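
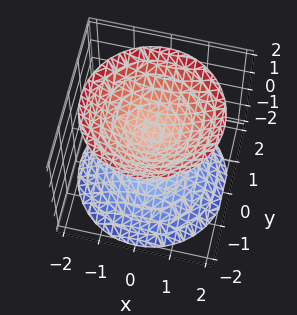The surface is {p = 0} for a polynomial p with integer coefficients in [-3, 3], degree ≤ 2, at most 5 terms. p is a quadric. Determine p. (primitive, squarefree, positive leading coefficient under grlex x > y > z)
2*x^2 + 2*y^2 - 2*z^2 + 1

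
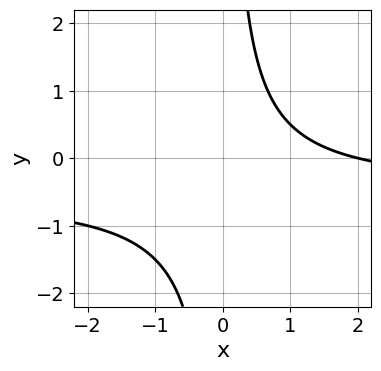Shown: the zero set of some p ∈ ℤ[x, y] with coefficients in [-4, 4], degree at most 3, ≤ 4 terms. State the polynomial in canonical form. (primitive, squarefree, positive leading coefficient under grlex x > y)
2*x*y + x - 2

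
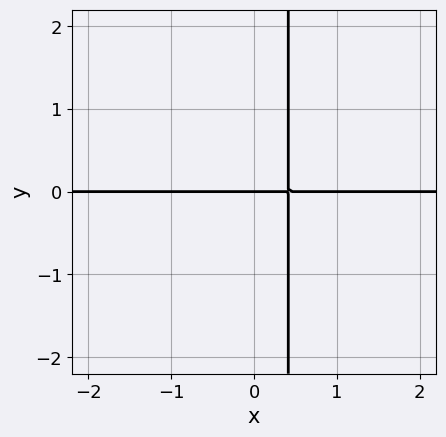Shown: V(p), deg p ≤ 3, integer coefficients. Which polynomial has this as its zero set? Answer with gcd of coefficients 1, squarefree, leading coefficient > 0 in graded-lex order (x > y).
1. deg p = 3. No degree-2 curve has this shape.
2. Observable constraints: every point of the x-axis in the box is on the curve; one y-axis crossing is at y = 0.
3. The integer polynomial consistent with all of this is the stated p.

x^2*y + 2*x*y - y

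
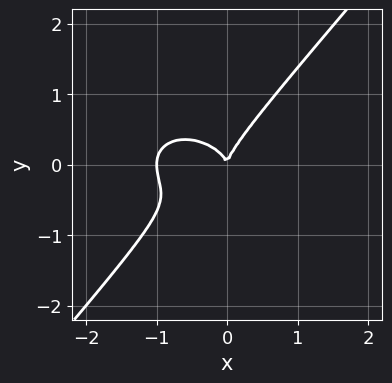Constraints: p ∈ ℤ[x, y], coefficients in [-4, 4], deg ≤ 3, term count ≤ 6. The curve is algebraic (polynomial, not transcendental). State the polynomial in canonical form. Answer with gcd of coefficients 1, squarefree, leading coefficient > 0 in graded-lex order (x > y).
2*x^3 + 2*x*y^2 - 3*y^3 + 2*x^2

1. The degree is 3 — the shape is more complex than any degree-2 curve.
2. Checking where it meets the axes: among the integer gridlines, it crosses the x-axis at x ∈ {-1, 0}; it meets the y-axis at y = 0 (among the integer gridlines).
3. Solving for integer coefficients yields p as stated.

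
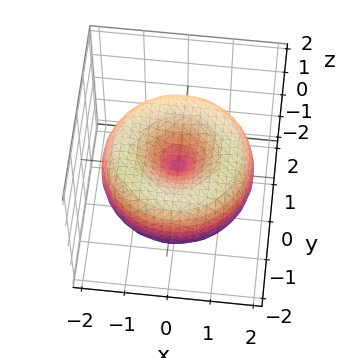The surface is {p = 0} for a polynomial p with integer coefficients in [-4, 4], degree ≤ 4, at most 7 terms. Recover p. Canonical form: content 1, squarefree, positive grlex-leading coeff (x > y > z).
x^4 + 2*x^2*y^2 + y^4 - 3*x^2 - 3*y^2 + 3*z^2

(a) The degree is 4 — no degree-3 surface has this shape.
(b) Symmetries: the surface is invariant under rotation about z: p = q(x² + y², z).
(c) From the visible intercepts: a circular section at z = 0 has radius between 1 and 2; one z-axis crossing is at z = 0.
(d) Solving for integer coefficients yields p as stated.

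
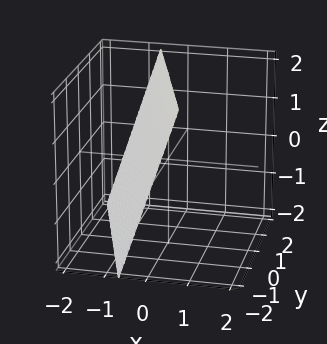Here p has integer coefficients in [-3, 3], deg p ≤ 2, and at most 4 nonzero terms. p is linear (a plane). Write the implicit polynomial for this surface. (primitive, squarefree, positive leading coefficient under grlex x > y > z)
(a) The degree is 1 — every cross-section is a straight line — this is a plane.
(b) Checking where it meets the axes: one y-axis crossing is at y = -2; it crosses the z-axis at the gridline z = 2.
(c) Solving for integer coefficients yields p as stated.

3*x + y - z + 2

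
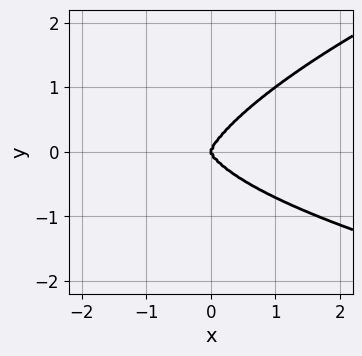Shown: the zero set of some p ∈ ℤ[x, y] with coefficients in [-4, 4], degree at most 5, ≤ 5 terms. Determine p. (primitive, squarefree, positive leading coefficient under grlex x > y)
x^2*y^2 - 2*x*y^3 + 3*y^4 - 2*x^3

First, the degree is 4 — the shape is more complex than any degree-3 curve.
Next, reading off the gridlines: it meets the x-axis at x = 0 (among the integer gridlines); it meets the y-axis at y = 0 (among the integer gridlines).
Finally, matching integer coefficients to the picture gives p.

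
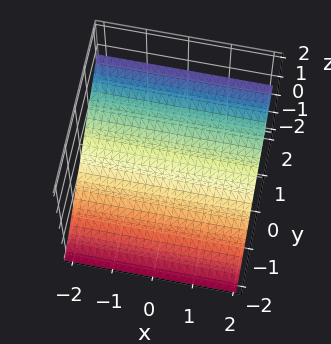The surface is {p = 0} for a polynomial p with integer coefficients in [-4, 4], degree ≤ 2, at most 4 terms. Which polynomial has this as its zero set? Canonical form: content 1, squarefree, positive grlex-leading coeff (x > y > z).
2*y - 3*z - 2

1. deg p = 1. The surface is flat (a plane).
2. From the visible intercepts: it meets the y-axis at y = 1 (among the integer gridlines); it misses every integer gridline on the x-axis.
3. These observations pin down the coefficients.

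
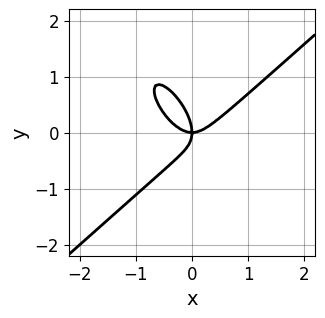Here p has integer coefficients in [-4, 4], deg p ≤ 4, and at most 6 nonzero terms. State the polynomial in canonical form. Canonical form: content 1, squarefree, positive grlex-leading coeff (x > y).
The degree is 3 — the shape is more complex than any degree-2 curve.
Checking where it meets the axes: one y-axis crossing is at y = 0; one x-axis crossing is at x = 0.
Solving for integer coefficients yields p as stated.

3*x^3 - 2*x*y^2 - 2*y^3 - 2*x*y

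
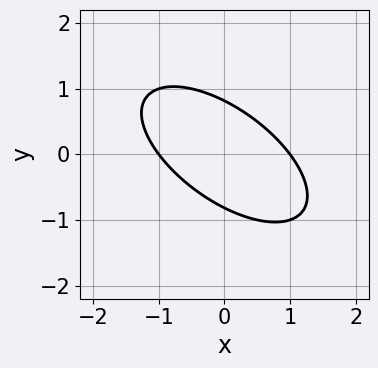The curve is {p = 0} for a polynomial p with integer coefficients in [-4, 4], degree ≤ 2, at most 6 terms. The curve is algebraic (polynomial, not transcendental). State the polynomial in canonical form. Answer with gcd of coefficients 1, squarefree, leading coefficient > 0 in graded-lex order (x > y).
deg p = 2. A generic line meets the curve in up to 2 points.
Observable constraints: the x-axis gridline crossings are at x ∈ {-1, 1}.
Assembling these constraints gives the stated polynomial.

2*x^2 + 3*x*y + 3*y^2 - 2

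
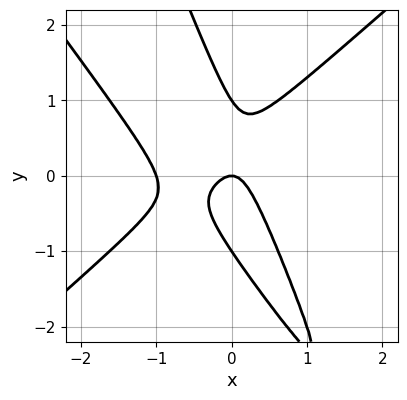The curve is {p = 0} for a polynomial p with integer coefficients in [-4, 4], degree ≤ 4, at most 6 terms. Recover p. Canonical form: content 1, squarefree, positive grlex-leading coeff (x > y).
1. deg p = 3. No degree-2 curve has this shape.
2. Against the integer gridlines: among the integer gridlines, it crosses the y-axis at y ∈ {-1, 0, 1}; the x-axis gridline crossings are at x ∈ {-1, 0}.
3. Assembling these constraints gives the stated polynomial.

3*x^3 - 3*x*y^2 - y^3 + 3*x^2 + y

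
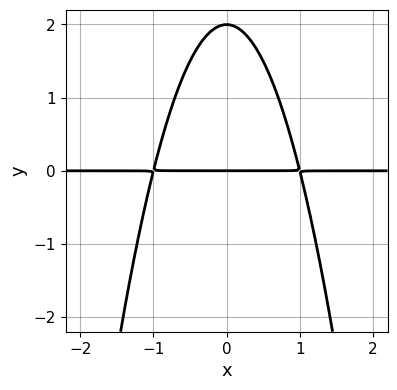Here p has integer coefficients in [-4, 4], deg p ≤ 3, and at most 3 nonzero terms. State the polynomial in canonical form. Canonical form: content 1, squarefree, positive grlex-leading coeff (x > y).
2*x^2*y + y^2 - 2*y

(a) deg p = 3. No degree-2 curve has this shape.
(b) Symmetries: the x ↦ −x reflection is a symmetry, so x appears only in even powers.
(c) Observable constraints: the y-axis gridline crossings are at y ∈ {0, 2}; every point of the x-axis in the box is on the curve.
(d) Together with the visible shape, these determine p as stated.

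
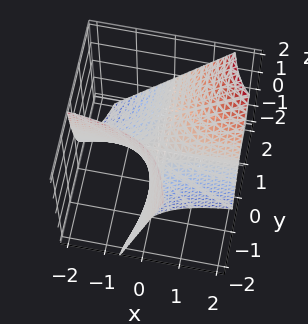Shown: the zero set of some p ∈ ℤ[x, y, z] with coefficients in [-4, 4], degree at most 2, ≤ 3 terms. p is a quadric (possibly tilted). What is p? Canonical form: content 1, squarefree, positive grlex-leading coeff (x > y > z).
1. Degree: a generic line meets the surface in up to 2 points, so deg p = 2.
2. Against the integer gridlines: the visible x-axis segment lies entirely on the surface; it crosses the z-axis at the gridline z = 0; every point of the y-axis in the box is on the surface.
3. Solving for integer coefficients yields p as stated.

2*x*y - y*z - z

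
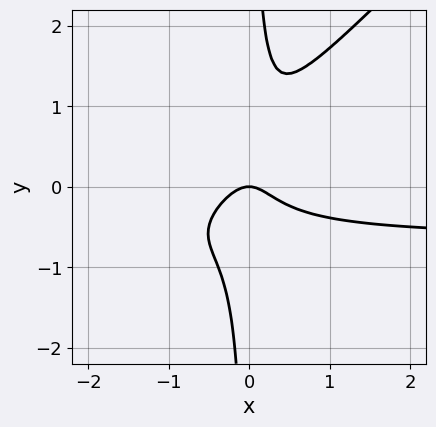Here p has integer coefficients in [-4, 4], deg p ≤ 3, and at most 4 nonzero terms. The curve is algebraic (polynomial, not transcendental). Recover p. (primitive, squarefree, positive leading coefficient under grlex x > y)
3*x^2*y - 3*x*y^2 + 2*x^2 + y

(a) Degree: a generic line meets the curve in up to 3 points, so deg p = 3.
(b) From the visible intercepts: it meets the x-axis at x = 0 (among the integer gridlines); it crosses the y-axis at the gridline y = 0.
(c) Putting this together gives p.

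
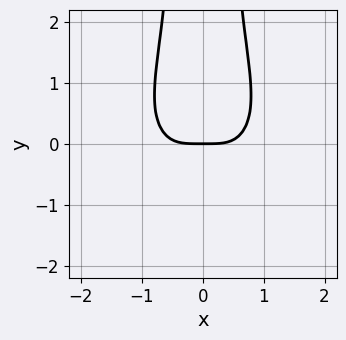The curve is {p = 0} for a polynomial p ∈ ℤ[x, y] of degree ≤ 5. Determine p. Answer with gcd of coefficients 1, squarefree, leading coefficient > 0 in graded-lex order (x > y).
x^4 + x^2*y^2 - y

(a) Degree: a generic line meets the curve in up to 4 points, so deg p = 4.
(b) Symmetries: the x ↦ −x reflection is a symmetry, so x appears only in even powers.
(c) Observable constraints: it meets the x-axis at x = 0 (among the integer gridlines); it meets the y-axis at y = 0 (among the integer gridlines).
(d) The integer polynomial consistent with all of this is the stated p.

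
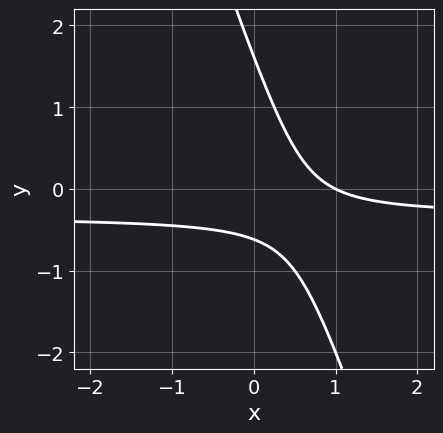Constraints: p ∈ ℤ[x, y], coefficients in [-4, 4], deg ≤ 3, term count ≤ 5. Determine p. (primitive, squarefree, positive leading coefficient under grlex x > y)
(a) deg p = 2. A generic line meets the curve in up to 2 points.
(b) Reading off the gridlines: it meets the x-axis at x = 1 (among the integer gridlines).
(c) Putting this together gives p.

3*x*y + y^2 + x - y - 1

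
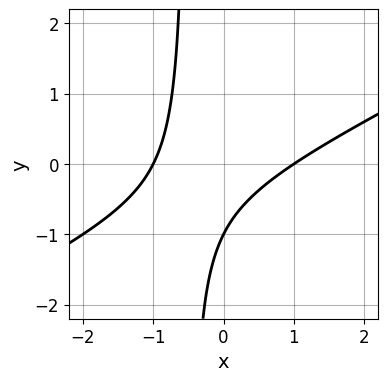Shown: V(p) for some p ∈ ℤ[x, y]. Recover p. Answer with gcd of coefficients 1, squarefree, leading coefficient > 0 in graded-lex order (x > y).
1. The degree is 2 — the shape is more complex than any degree-1 curve.
2. Observable constraints: it crosses the y-axis at the gridline y = -1; among the integer gridlines, it crosses the x-axis at x ∈ {-1, 1}.
3. Fitting integer coefficients to these (and the overall shape) gives p.

x^2 - 2*x*y - y - 1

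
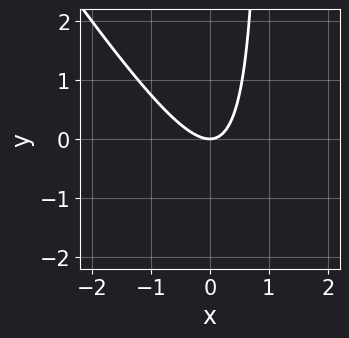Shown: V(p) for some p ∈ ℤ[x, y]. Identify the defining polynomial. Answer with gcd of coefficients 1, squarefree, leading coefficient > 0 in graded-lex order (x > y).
1. Degree: a generic line meets the curve in up to 2 points, so deg p = 2.
2. Reading off the gridlines: it crosses the y-axis at the gridline y = 0; it meets the x-axis at x = 0 (among the integer gridlines).
3. Matching integer coefficients to the picture gives p.

3*x^2 + 2*x*y - 2*y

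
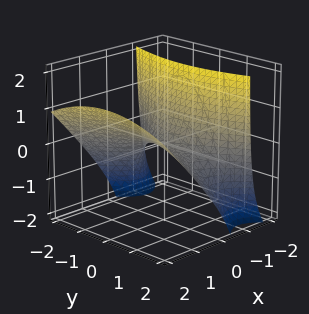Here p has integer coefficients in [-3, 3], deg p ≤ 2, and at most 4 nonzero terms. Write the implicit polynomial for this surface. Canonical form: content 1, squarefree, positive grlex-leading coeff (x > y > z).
1. The degree is 2 — a generic line meets the surface in up to 2 points.
2. From the axis intercepts and sections: one y-axis crossing is at y = 0; one x-axis crossing is at x = 0.
3. Fitting integer coefficients to these (and the overall shape) gives p.

3*x^2 - 3*x*z - y^2 - 3*z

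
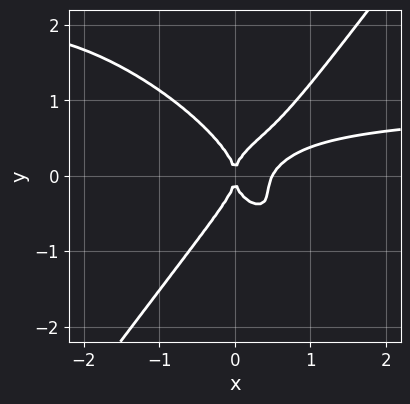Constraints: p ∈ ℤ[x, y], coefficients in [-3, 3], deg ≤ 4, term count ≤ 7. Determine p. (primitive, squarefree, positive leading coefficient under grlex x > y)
2*x^3*y + 2*x^2*y^2 - 2*y^4 - 2*x^3 + x^2

First, degree: no degree-3 curve has this shape, so deg p = 4.
Next, from the axis intercepts and sections: it meets the y-axis at y = 0 (among the integer gridlines); it meets the x-axis at x = 0 (among the integer gridlines).
Finally, fitting integer coefficients to these (and the overall shape) gives p.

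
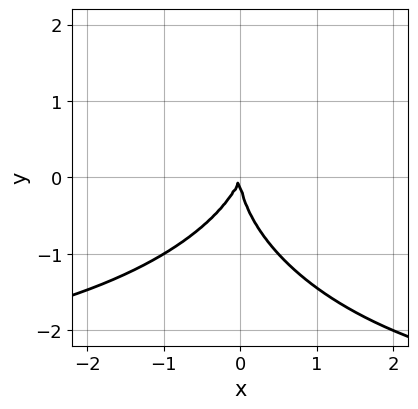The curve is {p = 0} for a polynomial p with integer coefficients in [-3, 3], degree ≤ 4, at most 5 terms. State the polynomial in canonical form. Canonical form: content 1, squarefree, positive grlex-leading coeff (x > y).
x^2*y + y^3 + 3*x^2 - x*y

Degree: a generic line meets the curve in up to 3 points, so deg p = 3.
Against the integer gridlines: it crosses the x-axis at the gridline x = 0; it crosses the y-axis at the gridline y = 0.
The integer polynomial consistent with all of this is the stated p.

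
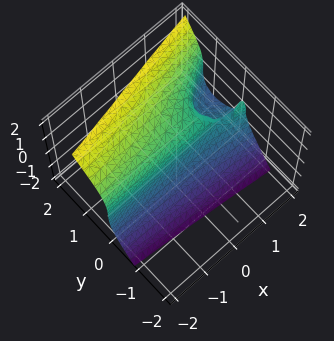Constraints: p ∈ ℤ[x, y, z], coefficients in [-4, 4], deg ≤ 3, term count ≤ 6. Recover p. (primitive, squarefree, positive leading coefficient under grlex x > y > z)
First, degree: no degree-2 surface has this shape, so deg p = 3.
Then, observable constraints: it meets the z-axis at z = 0 (among the integer gridlines); the visible x-axis segment lies entirely on the surface; it meets the y-axis at y = 0 (among the integer gridlines).
Finally, putting this together gives p.

3*y^3 - z^3 - 2*x*y - 3*y^2 + 3*y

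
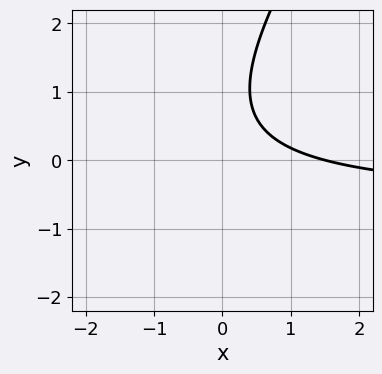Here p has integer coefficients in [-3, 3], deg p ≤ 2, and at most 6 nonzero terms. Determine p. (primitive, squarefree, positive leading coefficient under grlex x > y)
3*x*y - 2*y^2 + 2*x + 3*y - 3

(a) Degree: a generic line meets the curve in up to 2 points, so deg p = 2.
(b) From the axis intercepts and sections: it misses every integer gridline on the y-axis.
(c) Putting this together gives p.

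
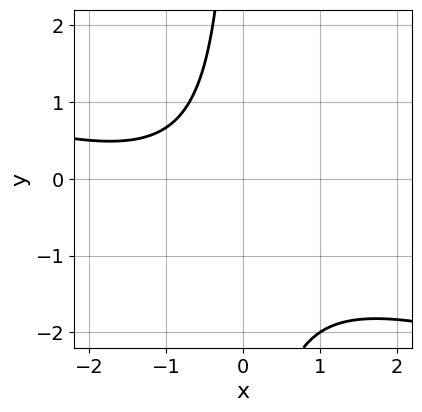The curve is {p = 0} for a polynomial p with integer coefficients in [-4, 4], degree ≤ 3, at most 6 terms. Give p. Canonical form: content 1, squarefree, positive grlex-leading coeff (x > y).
x^2 + 3*x*y + 2*x + 3

First, deg p = 2.
Then, reading off the gridlines: the curve avoids every integer y-axis point in the box; the curve avoids every integer x-axis point in the box.
Finally, fitting integer coefficients to these (and the overall shape) gives p.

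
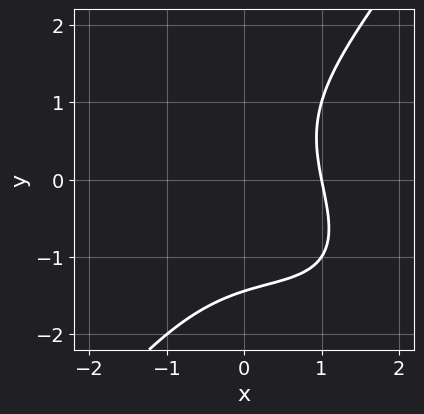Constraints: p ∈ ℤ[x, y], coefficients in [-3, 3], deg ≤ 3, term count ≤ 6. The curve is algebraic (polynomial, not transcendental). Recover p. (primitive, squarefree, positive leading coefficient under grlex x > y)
deg p = 3.
Checking where it meets the axes: it crosses the x-axis at the gridline x = 1.
Putting this together gives p.

x^3 + x^2*y - y^3 + 2*x - 3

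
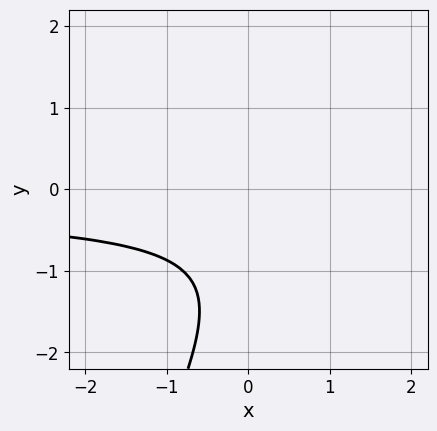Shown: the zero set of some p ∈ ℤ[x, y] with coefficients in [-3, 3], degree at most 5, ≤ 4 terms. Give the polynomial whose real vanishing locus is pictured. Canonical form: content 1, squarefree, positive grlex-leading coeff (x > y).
1. Degree: a generic line meets the curve in up to 4 points, so deg p = 4.
2. Observable constraints: it misses every integer gridline on the y-axis; no x-intercept at any integer in the box.
3. Solving for integer coefficients yields p as stated.

2*x*y^3 - y^4 - 3*x*y^2 - 3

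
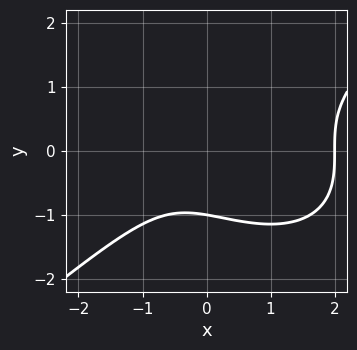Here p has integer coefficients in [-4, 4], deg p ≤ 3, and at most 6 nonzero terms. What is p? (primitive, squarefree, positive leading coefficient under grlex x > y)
x^3 - 2*y^3 - x^2 - x - 2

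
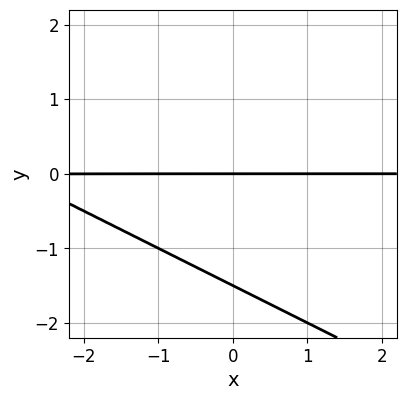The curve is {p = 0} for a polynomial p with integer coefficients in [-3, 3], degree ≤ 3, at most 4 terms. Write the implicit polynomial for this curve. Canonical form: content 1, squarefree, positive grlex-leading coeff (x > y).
x*y + 2*y^2 + 3*y

(a) Degree: a generic line meets the curve in up to 2 points, so deg p = 2.
(b) Observable constraints: every point of the x-axis in the box is on the curve; it meets the y-axis at y = 0 (among the integer gridlines).
(c) The integer polynomial consistent with all of this is the stated p.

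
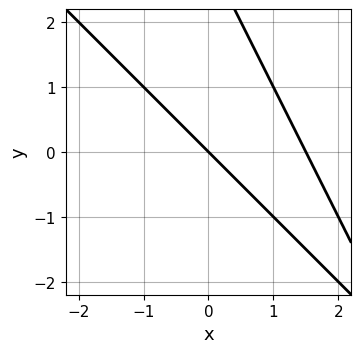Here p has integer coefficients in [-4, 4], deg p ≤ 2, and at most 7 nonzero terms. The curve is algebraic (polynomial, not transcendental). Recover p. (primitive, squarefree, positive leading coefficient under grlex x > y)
First, degree: the shape is more complex than any degree-1 curve, so deg p = 2.
Next, from the axis intercepts and sections: it crosses the y-axis at the gridline y = 0; it meets the x-axis at x = 0 (among the integer gridlines).
Finally, the integer polynomial consistent with all of this is the stated p.

2*x^2 + 3*x*y + y^2 - 3*x - 3*y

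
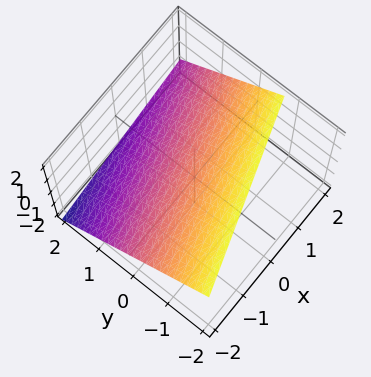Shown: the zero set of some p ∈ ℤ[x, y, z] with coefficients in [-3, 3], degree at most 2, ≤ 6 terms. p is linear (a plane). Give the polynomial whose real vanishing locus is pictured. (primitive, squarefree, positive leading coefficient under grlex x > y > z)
First, the degree is 1 — the surface is flat (a plane).
Next, observable constraints: it crosses the x-axis at the gridline x = -2.
Finally, the integer polynomial consistent with all of this is the stated p.

x - 3*y - 3*z + 2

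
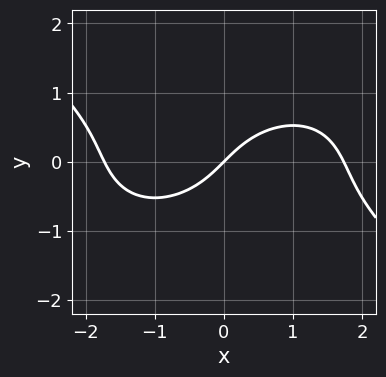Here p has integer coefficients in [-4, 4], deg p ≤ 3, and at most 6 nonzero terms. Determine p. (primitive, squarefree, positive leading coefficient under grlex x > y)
Degree: no degree-2 curve has this shape, so deg p = 3.
Checking where it meets the axes: one y-axis crossing is at y = 0; one x-axis crossing is at x = 0.
Matching integer coefficients to the picture gives p.

x^3 + 3*y^3 - 3*x + 3*y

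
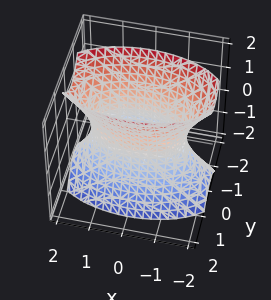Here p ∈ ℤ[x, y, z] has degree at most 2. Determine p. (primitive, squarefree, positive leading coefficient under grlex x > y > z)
(a) Degree: an hourglass — one-sheet hyperboloid; a quadric, so deg p = 2.
(b) Symmetries: it's symmetric under y → −y, forcing even powers of y; it's symmetric under x → −x, forcing even powers of x; the z ↦ −z reflection is a symmetry, so z appears only in even powers.
(c) Checking where it meets the axes: no z-intercept at any integer in the box.
(d) Fitting integer coefficients to these (and the overall shape) gives p.

x^2 + 3*y^2 - z^2 - 2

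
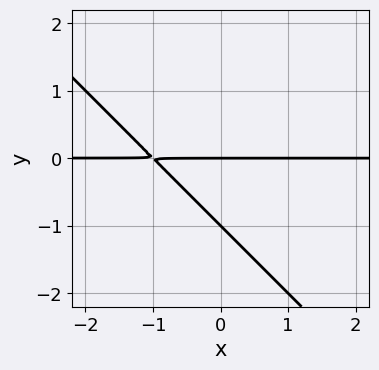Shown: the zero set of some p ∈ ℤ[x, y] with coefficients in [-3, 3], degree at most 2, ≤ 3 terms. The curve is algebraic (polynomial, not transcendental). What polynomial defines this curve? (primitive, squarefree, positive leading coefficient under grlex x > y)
x*y + y^2 + y

Degree: the shape is more complex than any degree-1 curve, so deg p = 2.
Observable constraints: the y-axis gridline crossings are at y ∈ {-1, 0}; every point of the x-axis in the box is on the curve.
These observations pin down the coefficients.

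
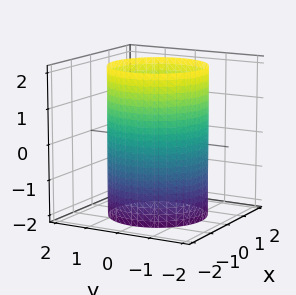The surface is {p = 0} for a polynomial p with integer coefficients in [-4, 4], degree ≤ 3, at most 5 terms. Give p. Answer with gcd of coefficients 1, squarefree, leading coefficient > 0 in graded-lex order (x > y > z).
x^2 + y^2 - 2

(a) deg p = 2.
(b) Symmetries: mirror symmetry z ↦ −z ⇒ only even powers of z; the z-axis is an axis of rotation, so x and y enter only as x² + y².
(c) Reading off the gridlines: the surface avoids every integer z-axis point in the box; a circular section at z = 0 has radius between 1 and 2.
(d) Matching integer coefficients to the picture gives p.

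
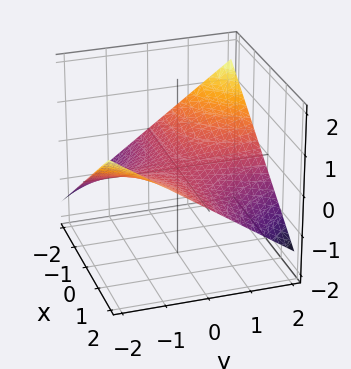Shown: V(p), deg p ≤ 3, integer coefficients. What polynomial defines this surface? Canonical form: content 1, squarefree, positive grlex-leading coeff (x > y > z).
First, the degree is 2 — a hyperbolic paraboloid; a quadric.
Then, reading off the gridlines: the visible x-axis segment lies entirely on the surface; it meets the z-axis at z = 0 (among the integer gridlines); every point of the y-axis in the box is on the surface.
Finally, solving for integer coefficients yields p as stated.

x*y + 3*z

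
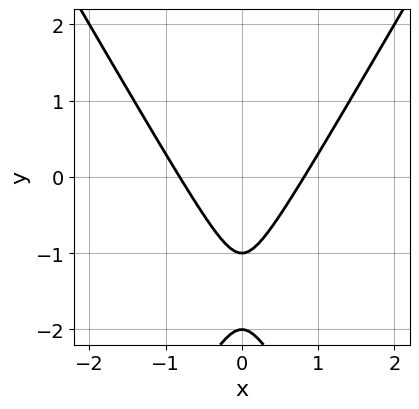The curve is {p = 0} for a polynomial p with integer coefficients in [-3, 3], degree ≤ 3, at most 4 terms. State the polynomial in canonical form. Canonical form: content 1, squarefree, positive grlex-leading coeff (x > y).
3*x^2 - y^2 - 3*y - 2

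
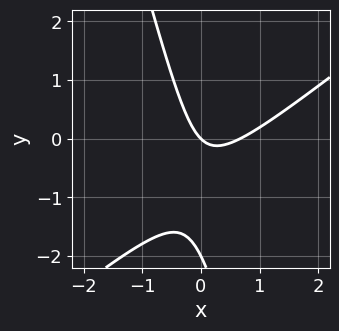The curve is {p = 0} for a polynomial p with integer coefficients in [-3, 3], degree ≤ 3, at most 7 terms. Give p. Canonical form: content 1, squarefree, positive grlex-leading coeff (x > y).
(a) deg p = 2. A generic line meets the curve in up to 2 points.
(b) Checking where it meets the axes: it meets the x-axis at x = 0 (among the integer gridlines); among the integer gridlines, it crosses the y-axis at y ∈ {-2, 0}.
(c) These observations pin down the coefficients.

3*x^2 - 3*x*y - y^2 - 2*x - 2*y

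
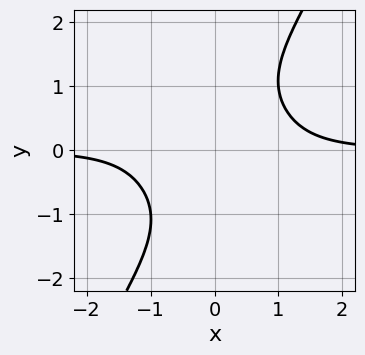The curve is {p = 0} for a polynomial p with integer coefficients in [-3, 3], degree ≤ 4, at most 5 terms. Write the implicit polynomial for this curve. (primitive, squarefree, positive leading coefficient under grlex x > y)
3*x^3*y + x^2*y^2 - y^4 - 3

(a) The degree is 4 — the shape is more complex than any degree-3 curve.
(b) From the visible intercepts: no y-intercept at any integer in the box; the curve avoids every integer x-axis point in the box.
(c) Solving for integer coefficients yields p as stated.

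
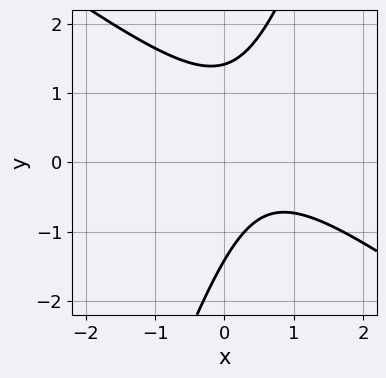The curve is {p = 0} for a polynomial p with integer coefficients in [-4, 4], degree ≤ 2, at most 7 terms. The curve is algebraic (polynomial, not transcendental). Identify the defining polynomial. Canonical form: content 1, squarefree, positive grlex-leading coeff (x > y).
2*x^2 + 2*x*y - y^2 - 2*x + 2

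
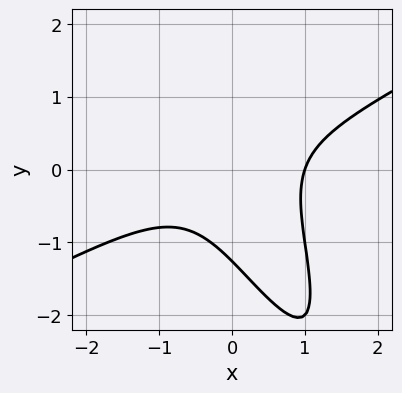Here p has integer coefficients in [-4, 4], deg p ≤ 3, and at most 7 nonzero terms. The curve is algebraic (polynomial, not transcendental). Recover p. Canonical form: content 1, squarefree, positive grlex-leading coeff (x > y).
1. deg p = 3. A generic line meets the curve in up to 3 points.
2. Checking where it meets the axes: it crosses the x-axis at the gridline x = 1.
3. Together with the visible shape, these determine p as stated.

2*x^3 - 2*x^2*y - 3*x*y^2 - y^3 - 2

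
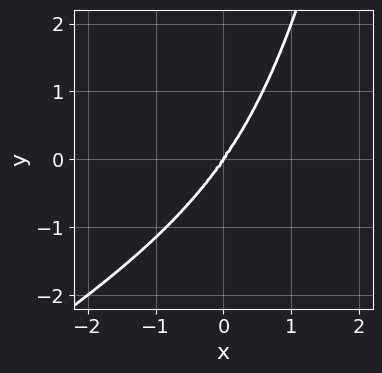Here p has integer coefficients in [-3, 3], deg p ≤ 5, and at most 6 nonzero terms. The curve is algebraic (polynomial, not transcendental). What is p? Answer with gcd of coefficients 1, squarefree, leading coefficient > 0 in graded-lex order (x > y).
1. deg p = 4.
2. From the axis intercepts and sections: it meets the y-axis at y = 0 (among the integer gridlines); it crosses the x-axis at the gridline x = 0.
3. The integer polynomial consistent with all of this is the stated p.

x^4 - x^3*y - x^2*y^2 - 3*x^3 + y^3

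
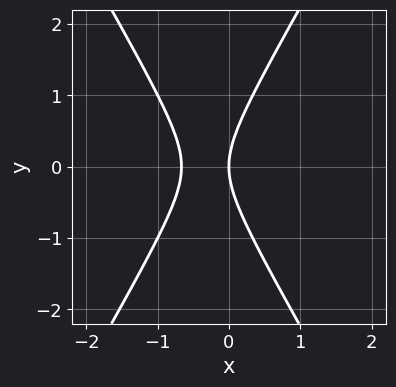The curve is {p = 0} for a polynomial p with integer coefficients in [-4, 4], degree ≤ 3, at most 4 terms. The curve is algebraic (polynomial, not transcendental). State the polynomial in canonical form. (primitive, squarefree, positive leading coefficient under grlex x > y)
(a) deg p = 2. A generic line meets the curve in up to 2 points.
(b) Symmetries: mirror symmetry y ↦ −y ⇒ only even powers of y.
(c) Reading off the gridlines: it crosses the x-axis at the gridline x = 0; one y-axis crossing is at y = 0.
(d) Solving for integer coefficients yields p as stated.

3*x^2 - y^2 + 2*x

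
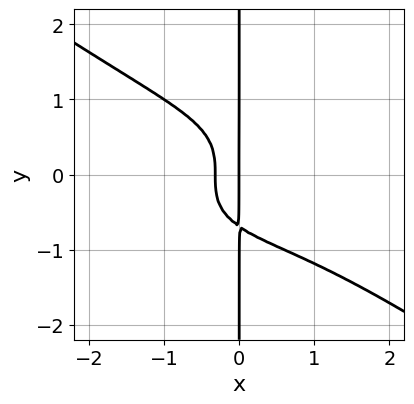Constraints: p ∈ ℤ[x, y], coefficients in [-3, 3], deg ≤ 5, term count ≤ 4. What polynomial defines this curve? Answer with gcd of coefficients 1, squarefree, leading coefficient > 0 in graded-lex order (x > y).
x^4 + 3*x*y^3 + 3*x^2 + x

1. The degree is 4 — a generic line meets the curve in up to 4 points.
2. From the axis intercepts and sections: it crosses the x-axis at the gridline x = 0; the visible y-axis segment lies entirely on the curve.
3. These observations pin down the coefficients.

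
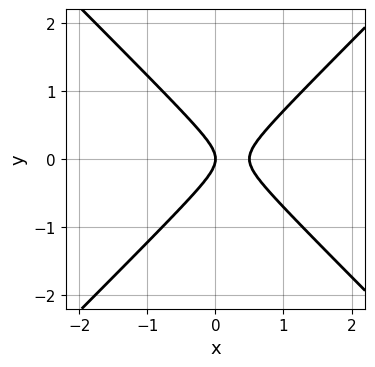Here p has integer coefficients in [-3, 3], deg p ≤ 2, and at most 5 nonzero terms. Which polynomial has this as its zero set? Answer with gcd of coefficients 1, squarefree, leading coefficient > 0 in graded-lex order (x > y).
1. deg p = 2.
2. Symmetries: the y ↦ −y reflection is a symmetry, so y appears only in even powers.
3. From the visible intercepts: one y-axis crossing is at y = 0; one x-axis crossing is at x = 0.
4. Matching integer coefficients to the picture gives p.

2*x^2 - 2*y^2 - x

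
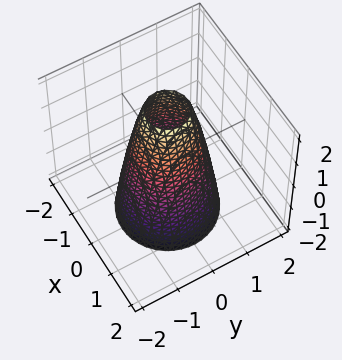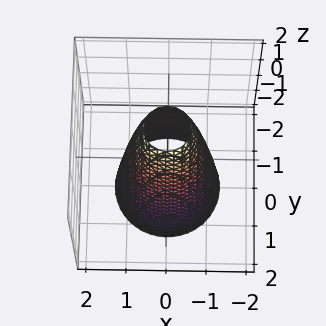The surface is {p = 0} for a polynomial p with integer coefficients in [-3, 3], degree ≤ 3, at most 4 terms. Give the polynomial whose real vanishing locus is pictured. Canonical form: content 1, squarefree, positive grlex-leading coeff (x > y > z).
3*x^2 + 3*y^2 + z - 3

deg p = 2. A generic line meets the surface in up to 2 points.
By symmetry, the z-axis is an axis of rotation, so x and y enter only as x² + y².
Reading off the gridlines: it misses every integer gridline on the z-axis; a circular section at z = -1 has radius between 1 and 2.
Fitting integer coefficients to these (and the overall shape) gives p. Check: (1, 0, 0) on the x-axis lies on the surface, and p(1, 0, 0) = 0. ✓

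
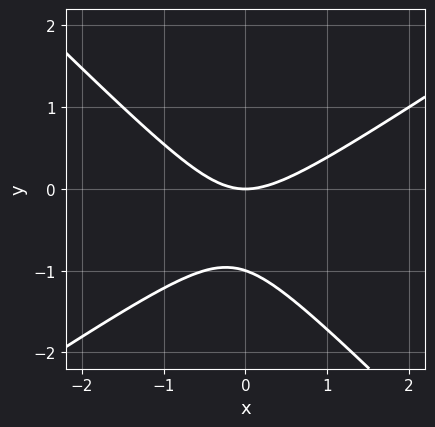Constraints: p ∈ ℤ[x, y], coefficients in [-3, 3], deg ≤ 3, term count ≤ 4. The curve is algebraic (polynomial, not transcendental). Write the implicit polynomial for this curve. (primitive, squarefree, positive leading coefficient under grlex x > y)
(a) Degree: the shape is more complex than any degree-1 curve, so deg p = 2.
(b) Observable constraints: it crosses the x-axis at the gridline x = 0; among the integer gridlines, it crosses the y-axis at y ∈ {-1, 0}.
(c) Putting this together gives p.

2*x^2 - x*y - 3*y^2 - 3*y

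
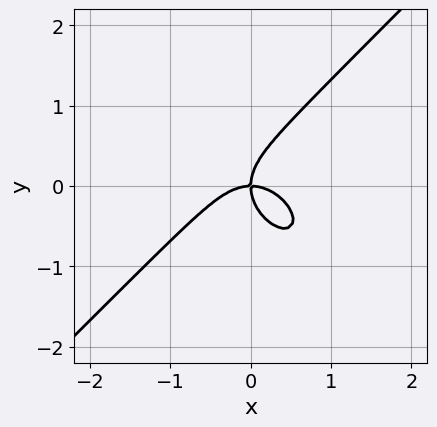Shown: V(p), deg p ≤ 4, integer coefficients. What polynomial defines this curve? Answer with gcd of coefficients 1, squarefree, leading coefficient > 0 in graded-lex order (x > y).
x^3 - y^3 + x*y

Degree: a generic line meets the curve in up to 3 points, so deg p = 3.
Checking where it meets the axes: it crosses the y-axis at the gridline y = 0; it crosses the x-axis at the gridline x = 0.
The integer polynomial consistent with all of this is the stated p.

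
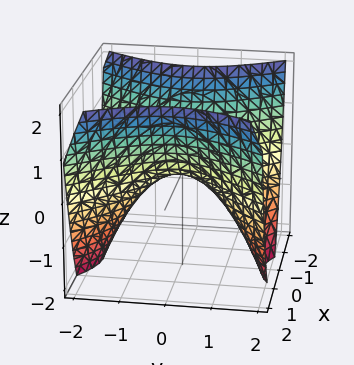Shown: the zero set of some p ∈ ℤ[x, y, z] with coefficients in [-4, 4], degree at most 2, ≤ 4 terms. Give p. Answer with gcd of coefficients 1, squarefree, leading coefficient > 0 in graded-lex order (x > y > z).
The degree is 2 — a saddle surface; a quadric.
Symmetries: the y ↦ −y reflection is a symmetry, so y appears only in even powers; the x ↦ −x reflection is a symmetry, so x appears only in even powers.
Against the integer gridlines: it meets the x-axis at x = 0 (among the integer gridlines); it meets the y-axis at y = 0 (among the integer gridlines); one z-axis crossing is at z = 0.
Matching integer coefficients to the picture gives p.

3*x^2 - 2*y^2 - 3*z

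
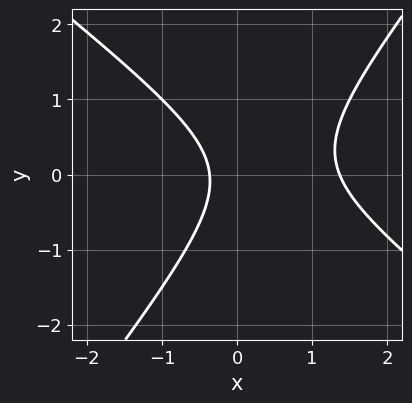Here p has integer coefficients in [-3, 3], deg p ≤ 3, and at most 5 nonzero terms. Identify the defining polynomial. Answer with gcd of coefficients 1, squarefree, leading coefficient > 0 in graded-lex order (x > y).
2*x^2 + x*y - 2*y^2 - 2*x - 1

The degree is 2 — no degree-1 curve has this shape.
From the visible intercepts: it misses every integer gridline on the y-axis.
Together with the visible shape, these determine p as stated.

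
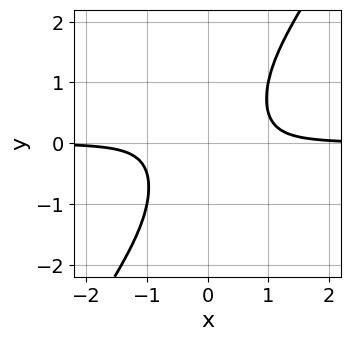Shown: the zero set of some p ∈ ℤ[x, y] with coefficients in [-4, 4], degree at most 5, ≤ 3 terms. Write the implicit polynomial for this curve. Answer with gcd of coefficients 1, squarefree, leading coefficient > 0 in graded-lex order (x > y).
3*x^3*y - 2*x^2*y^2 - 1

(a) The degree is 4 — a generic line meets the curve in up to 4 points.
(b) Against the integer gridlines: it misses every integer gridline on the x-axis; it misses every integer gridline on the y-axis.
(c) Putting this together gives p.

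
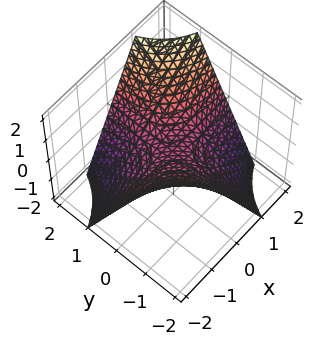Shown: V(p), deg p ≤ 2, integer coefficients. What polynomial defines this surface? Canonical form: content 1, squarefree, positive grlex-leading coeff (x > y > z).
x*y - z

(a) The degree is 2 — a hyperbolic paraboloid; a quadric.
(b) Reading off the gridlines: the visible x-axis segment lies entirely on the surface; the visible y-axis segment lies entirely on the surface; it crosses the z-axis at the gridline z = 0.
(c) Solving for integer coefficients yields p as stated.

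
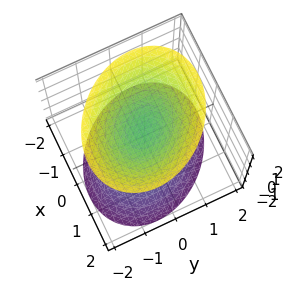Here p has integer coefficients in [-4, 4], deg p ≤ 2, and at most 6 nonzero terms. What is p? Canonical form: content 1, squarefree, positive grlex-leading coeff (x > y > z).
The picture has 2 separate pieces.
Degree: the shape is more complex than any degree-1 surface, so deg p = 2.
Against the integer gridlines: no x-intercept at any integer in the box; among the integer gridlines, it crosses the z-axis at z ∈ {-1, 1}; the surface avoids every integer y-axis point in the box.
Fitting integer coefficients to these (and the overall shape) gives p.

2*x^2 + x*y + 2*y^2 - 2*z^2 + 2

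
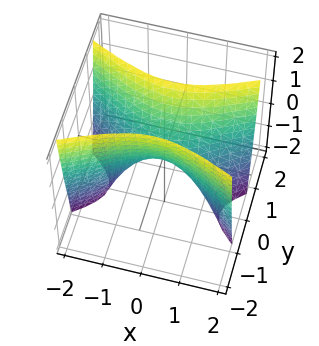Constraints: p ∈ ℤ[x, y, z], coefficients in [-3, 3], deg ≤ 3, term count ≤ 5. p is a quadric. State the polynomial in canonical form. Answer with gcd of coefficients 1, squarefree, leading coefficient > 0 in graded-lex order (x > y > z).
x^2 - 3*y^2 + z

(a) The degree is 2 — a saddle surface; a quadric.
(b) Symmetries: the y ↦ −y reflection is a symmetry, so y appears only in even powers; it's symmetric under x → −x, forcing even powers of x.
(c) Against the integer gridlines: it crosses the z-axis at the gridline z = 0; it meets the y-axis at y = 0 (among the integer gridlines); it crosses the x-axis at the gridline x = 0.
(d) Putting this together gives p.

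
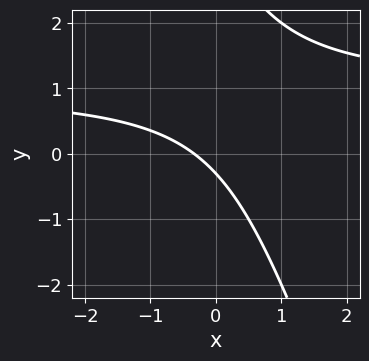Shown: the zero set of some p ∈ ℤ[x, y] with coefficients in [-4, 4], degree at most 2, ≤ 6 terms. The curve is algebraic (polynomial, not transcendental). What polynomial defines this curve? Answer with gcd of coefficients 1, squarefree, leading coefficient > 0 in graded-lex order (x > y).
The degree is 2 — the shape is more complex than any degree-1 curve.
The integer polynomial consistent with all of this is the stated p.

3*x*y + y^2 - 3*x - 3*y - 1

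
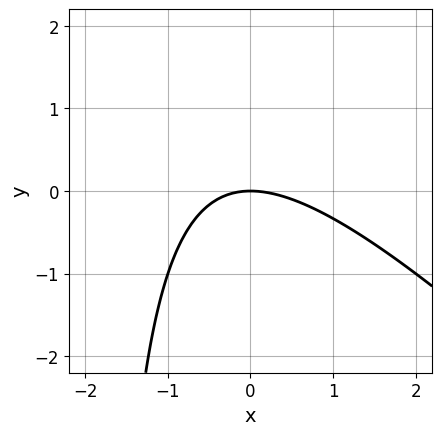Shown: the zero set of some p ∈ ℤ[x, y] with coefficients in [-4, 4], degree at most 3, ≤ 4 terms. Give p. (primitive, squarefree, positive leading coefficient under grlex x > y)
x^2 + x*y + 2*y

First, deg p = 2. No degree-1 curve has this shape.
Next, from the axis intercepts and sections: one y-axis crossing is at y = 0; it meets the x-axis at x = 0 (among the integer gridlines).
Finally, matching integer coefficients to the picture gives p.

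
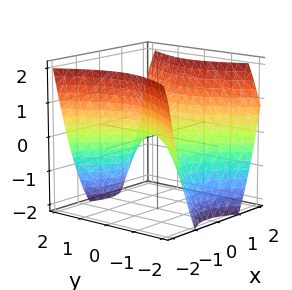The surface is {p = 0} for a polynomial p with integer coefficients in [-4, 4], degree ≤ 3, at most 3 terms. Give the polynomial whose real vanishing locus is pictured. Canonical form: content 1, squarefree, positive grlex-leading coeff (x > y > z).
deg p = 2. A hyperbolic paraboloid; a quadric.
Symmetries: mirror symmetry x ↦ −x ⇒ only even powers of x; mirror symmetry y ↦ −y ⇒ only even powers of y.
Reading off the gridlines: it meets the z-axis at z = 0 (among the integer gridlines); it meets the y-axis at y = 0 (among the integer gridlines); it meets the x-axis at x = 0 (among the integer gridlines).
Matching integer coefficients to the picture gives p.

3*x^2 - 2*y^2 - 3*z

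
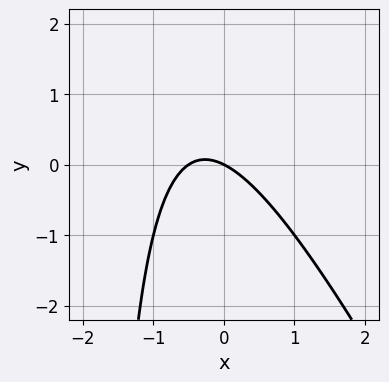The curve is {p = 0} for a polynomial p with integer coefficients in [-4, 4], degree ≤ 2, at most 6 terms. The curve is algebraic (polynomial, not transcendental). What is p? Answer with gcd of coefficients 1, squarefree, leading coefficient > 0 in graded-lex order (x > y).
The degree is 2 — no degree-1 curve has this shape.
Observable constraints: one y-axis crossing is at y = 0; it meets the x-axis at x = 0 (among the integer gridlines).
Solving for integer coefficients yields p as stated.

2*x^2 + x*y + x + 2*y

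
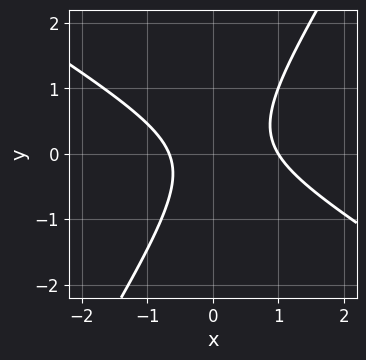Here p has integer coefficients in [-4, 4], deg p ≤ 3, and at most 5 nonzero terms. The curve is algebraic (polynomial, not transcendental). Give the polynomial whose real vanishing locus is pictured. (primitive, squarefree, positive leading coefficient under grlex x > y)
1. deg p = 2. No degree-1 curve has this shape.
2. From the axis intercepts and sections: it meets the x-axis at x = 1 (among the integer gridlines); no y-intercept at any integer in the box.
3. These observations pin down the coefficients.

3*x^2 + 3*x*y - 3*y^2 - x - 2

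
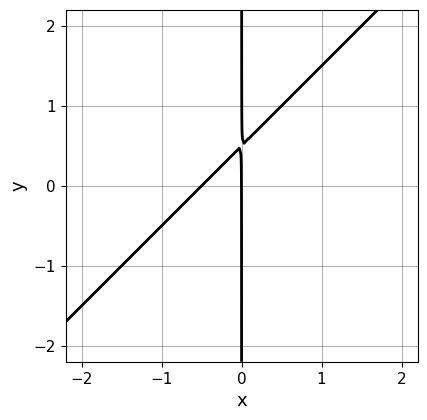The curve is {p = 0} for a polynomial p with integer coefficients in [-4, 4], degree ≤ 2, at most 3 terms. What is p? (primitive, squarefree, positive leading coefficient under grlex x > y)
2*x^2 - 2*x*y + x

First, deg p = 2. The shape is more complex than any degree-1 curve.
Then, checking where it meets the axes: the visible y-axis segment lies entirely on the curve; it meets the x-axis at x = 0 (among the integer gridlines).
Finally, these observations pin down the coefficients.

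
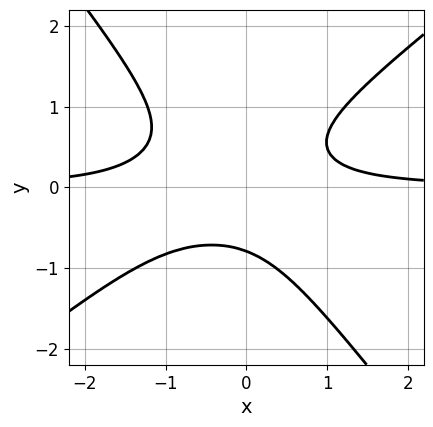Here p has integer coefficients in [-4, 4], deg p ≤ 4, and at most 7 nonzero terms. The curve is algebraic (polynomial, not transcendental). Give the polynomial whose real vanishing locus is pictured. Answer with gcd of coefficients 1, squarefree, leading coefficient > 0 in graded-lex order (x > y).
2*x^2*y - x*y^2 - 2*y^3 + x*y - 1

1. deg p = 3. No degree-2 curve has this shape.
2. Observable constraints: no x-intercept at any integer in the box.
3. Together with the visible shape, these determine p as stated.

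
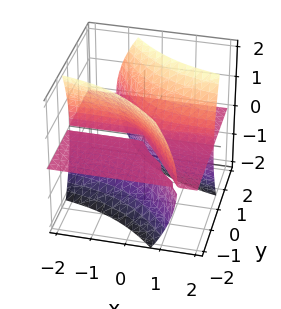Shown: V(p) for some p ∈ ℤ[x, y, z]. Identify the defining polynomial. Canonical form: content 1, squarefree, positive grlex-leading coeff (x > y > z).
3*x*y*z + 2*y^2*z - z^3

(a) I count 3 distinct pieces. Treating them together as one polynomial.
(b) deg p = 3. No degree-2 surface has this shape.
(c) Checking where it meets the axes: one z-axis crossing is at z = 0; the visible x-axis segment lies entirely on the surface; the visible y-axis segment lies entirely on the surface.
(d) Putting this together gives p.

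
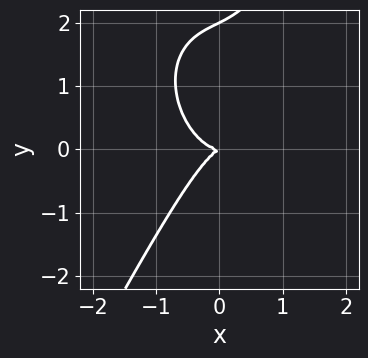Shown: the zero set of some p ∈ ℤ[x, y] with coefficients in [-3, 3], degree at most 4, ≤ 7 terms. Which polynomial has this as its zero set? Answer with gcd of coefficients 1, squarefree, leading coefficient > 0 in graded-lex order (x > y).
First, deg p = 3.
Next, observable constraints: the y-axis gridline crossings are at y ∈ {0, 2}; it meets the x-axis at x = 0 (among the integer gridlines).
Finally, putting this together gives p.

3*x^3 + x*y^2 - y^3 - x*y + 2*y^2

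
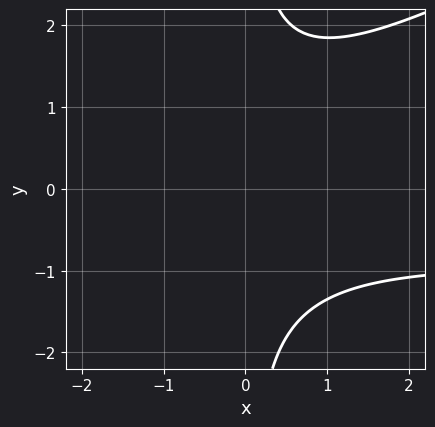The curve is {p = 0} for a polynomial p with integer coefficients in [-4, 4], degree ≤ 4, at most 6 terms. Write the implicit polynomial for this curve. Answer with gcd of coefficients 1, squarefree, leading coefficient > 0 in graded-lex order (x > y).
x^2*y - 2*x*y^2 + x^2 + x + 3

First, deg p = 3.
Then, from the axis intercepts and sections: no y-intercept at any integer in the box; the curve avoids every integer x-axis point in the box.
Finally, assembling these constraints gives the stated polynomial.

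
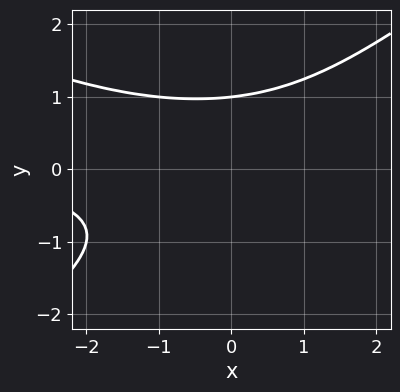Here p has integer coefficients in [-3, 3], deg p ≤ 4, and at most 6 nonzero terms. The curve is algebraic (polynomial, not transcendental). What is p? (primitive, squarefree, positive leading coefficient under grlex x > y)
(a) Degree: no degree-2 curve has this shape, so deg p = 3.
(b) Observable constraints: it meets the y-axis at y = 1 (among the integer gridlines); no x-intercept at any integer in the box.
(c) These observations pin down the coefficients.

x^2*y + x*y^2 - 3*y^3 + 3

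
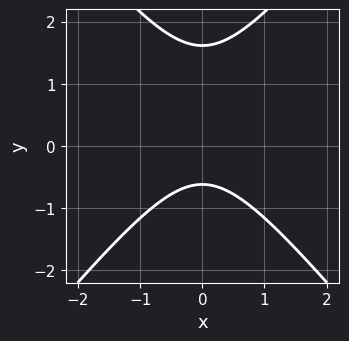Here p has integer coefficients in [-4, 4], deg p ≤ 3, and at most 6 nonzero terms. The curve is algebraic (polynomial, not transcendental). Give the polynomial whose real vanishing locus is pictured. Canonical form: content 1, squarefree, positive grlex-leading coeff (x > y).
First, degree: a generic line meets the curve in up to 2 points, so deg p = 2.
Next, symmetries: the x ↦ −x reflection is a symmetry, so x appears only in even powers.
Then, from the visible intercepts: no x-intercept at any integer in the box.
Finally, assembling these constraints gives the stated polynomial.

3*x^2 - 2*y^2 + 2*y + 2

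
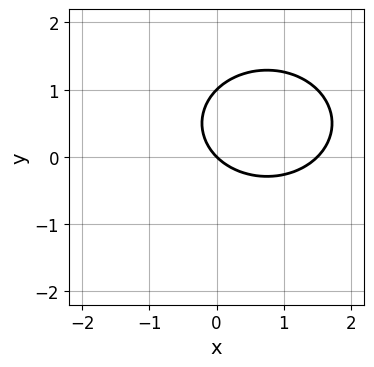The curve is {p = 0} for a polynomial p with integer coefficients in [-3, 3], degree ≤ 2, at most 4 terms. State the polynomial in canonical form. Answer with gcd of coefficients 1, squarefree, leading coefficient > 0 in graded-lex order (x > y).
deg p = 2.
Observable constraints: one x-axis crossing is at x = 0; among the integer gridlines, it crosses the y-axis at y ∈ {0, 1}.
The integer polynomial consistent with all of this is the stated p.

2*x^2 + 3*y^2 - 3*x - 3*y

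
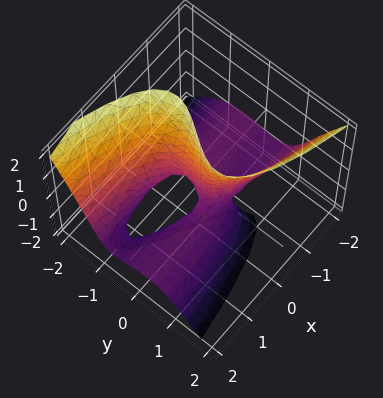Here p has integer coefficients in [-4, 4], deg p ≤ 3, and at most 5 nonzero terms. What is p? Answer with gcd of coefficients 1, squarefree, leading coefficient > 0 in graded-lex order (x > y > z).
2*y^3 - y*z^2 + 2*x*z + y^2 + 2*x

(a) Degree: a generic line meets the surface in up to 3 points, so deg p = 3.
(b) Checking where it meets the axes: every point of the z-axis in the box is on the surface; it meets the y-axis at y = 0 (among the integer gridlines).
(c) Matching integer coefficients to the picture gives p.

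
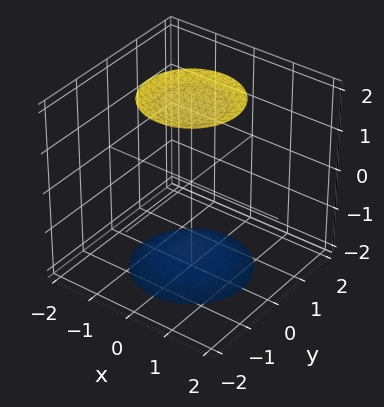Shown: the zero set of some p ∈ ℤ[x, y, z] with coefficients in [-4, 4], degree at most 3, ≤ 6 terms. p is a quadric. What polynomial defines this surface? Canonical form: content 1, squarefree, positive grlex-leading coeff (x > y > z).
x^2 + y^2 - z^2 + 3

(a) There are 2 components. Treating them together as one polynomial.
(b) The degree is 2 — two sheets facing apart; a quadric.
(c) Symmetries: rotational symmetry about the z-axis ⇒ p depends on x, y only through x² + y²; the z ↦ −z reflection is a symmetry, so z appears only in even powers.
(d) From the axis intercepts and sections: the surface avoids every integer x-axis point in the box; a circular section at z = 2 has radius exactly 1.
(e) Solving for integer coefficients yields p as stated.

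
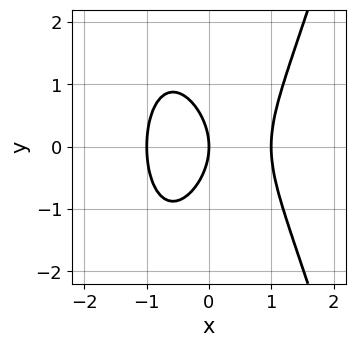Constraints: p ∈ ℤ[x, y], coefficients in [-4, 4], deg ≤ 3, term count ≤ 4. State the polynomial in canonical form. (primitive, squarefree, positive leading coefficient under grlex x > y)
Degree: the shape is more complex than any degree-2 curve, so deg p = 3.
Symmetries: the y ↦ −y reflection is a symmetry, so y appears only in even powers.
Against the integer gridlines: one y-axis crossing is at y = 0; the x-axis gridline crossings are at x ∈ {-1, 0, 1}.
The integer polynomial consistent with all of this is the stated p.

2*x^3 - y^2 - 2*x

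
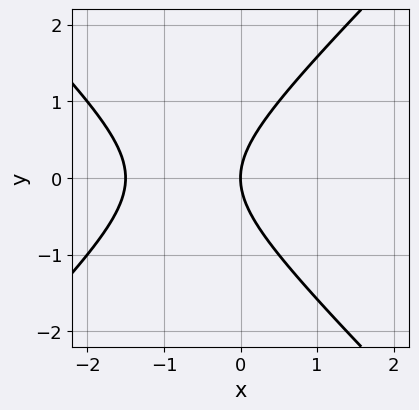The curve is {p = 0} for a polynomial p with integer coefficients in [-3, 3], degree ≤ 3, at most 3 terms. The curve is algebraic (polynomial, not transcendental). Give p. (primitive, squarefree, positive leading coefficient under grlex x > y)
(a) The degree is 2 — a generic line meets the curve in up to 2 points.
(b) Symmetries: mirror symmetry y ↦ −y ⇒ only even powers of y.
(c) From the axis intercepts and sections: it meets the y-axis at y = 0 (among the integer gridlines); it meets the x-axis at x = 0 (among the integer gridlines).
(d) These observations pin down the coefficients.

2*x^2 - 2*y^2 + 3*x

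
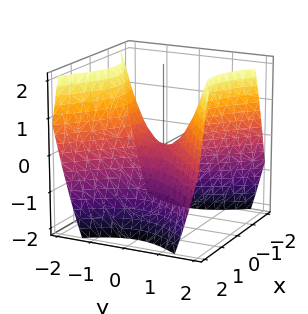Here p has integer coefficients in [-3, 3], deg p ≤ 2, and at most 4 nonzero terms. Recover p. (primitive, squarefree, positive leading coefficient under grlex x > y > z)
1. The degree is 2 — a saddle surface; a quadric.
2. Symmetries: it's symmetric under x → −x, forcing even powers of x; mirror symmetry y ↦ −y ⇒ only even powers of y.
3. From the visible intercepts: it meets the y-axis at y = 0 (among the integer gridlines); it crosses the z-axis at the gridline z = 0; it crosses the x-axis at the gridline x = 0.
4. Matching integer coefficients to the picture gives p.

x^2 - y^2 + z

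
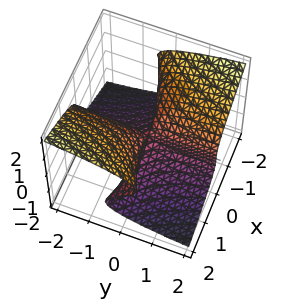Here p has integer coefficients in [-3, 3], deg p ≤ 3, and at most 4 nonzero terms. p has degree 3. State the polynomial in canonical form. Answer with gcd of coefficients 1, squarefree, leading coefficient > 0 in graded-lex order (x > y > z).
The degree is 3 — the shape is more complex than any degree-2 surface.
Checking where it meets the axes: every point of the x-axis in the box is on the surface; the visible y-axis segment lies entirely on the surface; it crosses the z-axis at the gridline z = 0.
Matching integer coefficients to the picture gives p.

x^2*z - 3*z^3 - 2*x*y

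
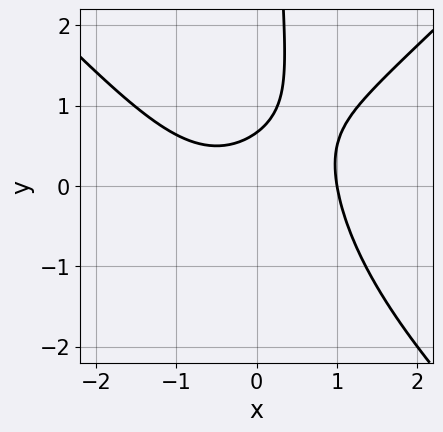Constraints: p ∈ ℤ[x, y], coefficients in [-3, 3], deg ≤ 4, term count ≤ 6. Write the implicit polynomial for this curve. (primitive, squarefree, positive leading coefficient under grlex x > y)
1. Degree: no degree-2 curve has this shape, so deg p = 3.
2. Checking where it meets the axes: it crosses the x-axis at the gridline x = 1.
3. These observations pin down the coefficients.

2*x^3 - 2*x*y^2 - 2*x*y + 3*y - 2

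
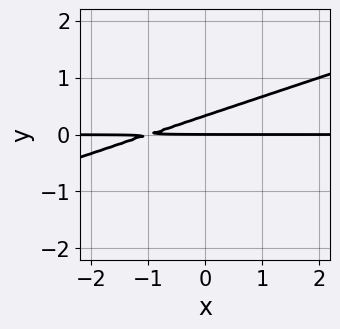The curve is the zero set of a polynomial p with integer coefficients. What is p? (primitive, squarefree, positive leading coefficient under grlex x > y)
First, the degree is 2 — a generic line meets the curve in up to 2 points.
Then, reading off the gridlines: it crosses the y-axis at the gridline y = 0; every point of the x-axis in the box is on the curve.
Finally, these observations pin down the coefficients.

x*y - 3*y^2 + y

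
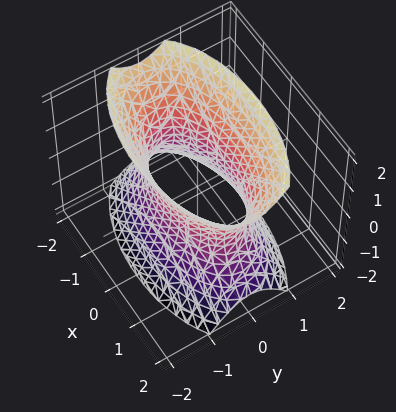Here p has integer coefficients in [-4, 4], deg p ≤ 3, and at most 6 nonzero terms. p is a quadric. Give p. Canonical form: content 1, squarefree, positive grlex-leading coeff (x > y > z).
x^2 + 3*y^2 - z^2 - 2

1. deg p = 2. One connected sheet with a waist; a quadric.
2. Symmetries: mirror symmetry x ↦ −x ⇒ only even powers of x; the z ↦ −z reflection is a symmetry, so z appears only in even powers; mirror symmetry y ↦ −y ⇒ only even powers of y.
3. Checking where it meets the axes: it misses every integer gridline on the z-axis.
4. Matching integer coefficients to the picture gives p.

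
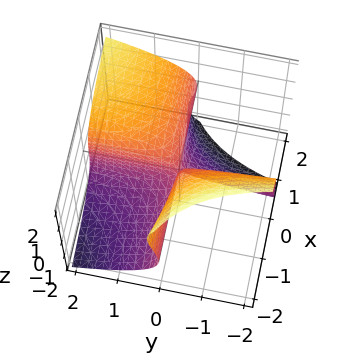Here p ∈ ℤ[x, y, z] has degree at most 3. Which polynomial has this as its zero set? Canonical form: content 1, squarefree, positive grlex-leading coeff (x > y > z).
First, degree: a generic line meets the surface in up to 3 points, so deg p = 3.
Then, checking where it meets the axes: it crosses the z-axis at the gridline z = 0; every point of the y-axis in the box is on the surface; every point of the x-axis in the box is on the surface.
Finally, together with the visible shape, these determine p as stated.

x*z^2 + z^3 - 3*x*y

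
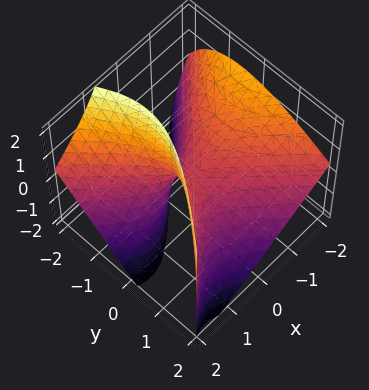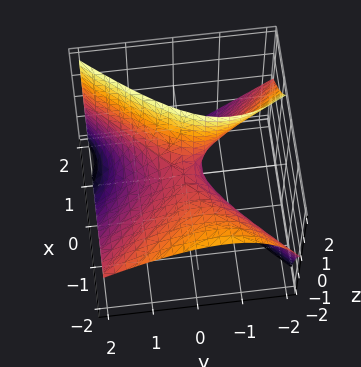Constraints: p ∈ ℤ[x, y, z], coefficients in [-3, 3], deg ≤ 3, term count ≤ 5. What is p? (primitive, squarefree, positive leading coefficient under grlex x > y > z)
2*x^2 + 3*x*z - 2*y^2 - 2*y*z - 2*z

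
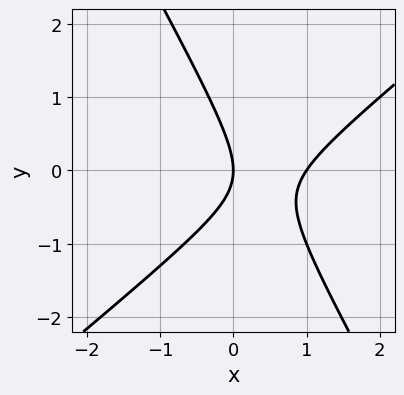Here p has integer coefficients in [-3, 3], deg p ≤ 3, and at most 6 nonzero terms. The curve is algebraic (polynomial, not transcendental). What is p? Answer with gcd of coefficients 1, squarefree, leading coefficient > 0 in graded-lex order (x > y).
First, deg p = 2. No degree-1 curve has this shape.
Next, checking where it meets the axes: it meets the y-axis at y = 0 (among the integer gridlines); among the integer gridlines, it crosses the x-axis at x ∈ {0, 1}.
Finally, together with the visible shape, these determine p as stated.

3*x^2 - 2*x*y - 2*y^2 - 3*x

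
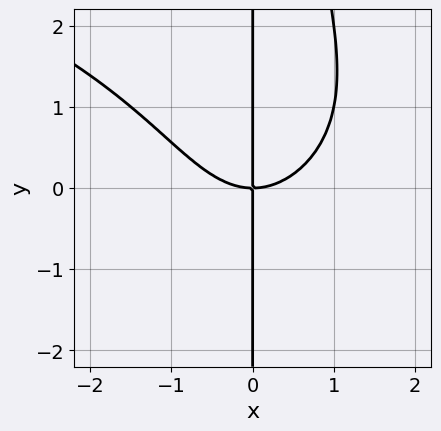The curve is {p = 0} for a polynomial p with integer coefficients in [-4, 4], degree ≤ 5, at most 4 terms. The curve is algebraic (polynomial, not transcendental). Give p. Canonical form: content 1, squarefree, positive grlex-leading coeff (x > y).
x^2*y^2 + 2*x^3 - 3*x*y

(a) deg p = 4.
(b) Observable constraints: it crosses the x-axis at the gridline x = 0; every point of the y-axis in the box is on the curve.
(c) Fitting integer coefficients to these (and the overall shape) gives p.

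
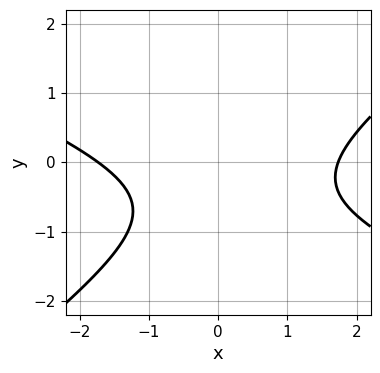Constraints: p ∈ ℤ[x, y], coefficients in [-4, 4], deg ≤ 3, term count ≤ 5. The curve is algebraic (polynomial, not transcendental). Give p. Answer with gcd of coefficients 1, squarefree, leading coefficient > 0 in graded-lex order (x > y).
First, the degree is 2 — a generic line meets the curve in up to 2 points.
Next, reading off the gridlines: the curve avoids every integer y-axis point in the box.
Finally, fitting integer coefficients to these (and the overall shape) gives p.

x^2 + x*y - 3*y^2 - 3*y - 3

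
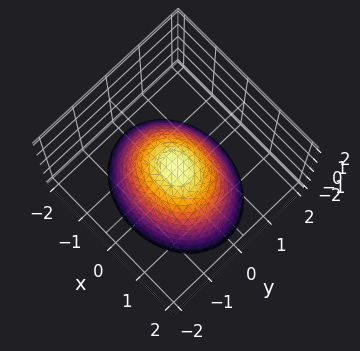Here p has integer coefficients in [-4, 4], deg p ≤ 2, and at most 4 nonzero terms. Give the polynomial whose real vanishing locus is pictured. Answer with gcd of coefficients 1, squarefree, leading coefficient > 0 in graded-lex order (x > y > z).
1. Degree: a paraboloid; a quadric, so deg p = 2.
2. Symmetries: mirror symmetry x ↦ −x ⇒ only even powers of x; the y ↦ −y reflection is a symmetry, so y appears only in even powers.
3. From the visible intercepts: one y-axis crossing is at y = 0; one x-axis crossing is at x = 0.
4. Fitting integer coefficients to these (and the overall shape) gives p.

2*x^2 + 3*y^2 + 3*z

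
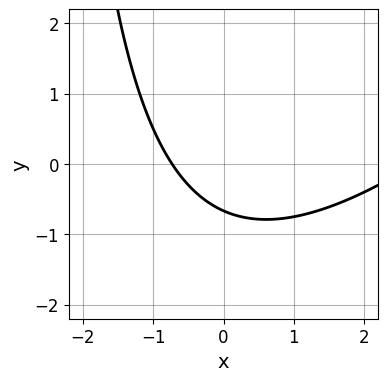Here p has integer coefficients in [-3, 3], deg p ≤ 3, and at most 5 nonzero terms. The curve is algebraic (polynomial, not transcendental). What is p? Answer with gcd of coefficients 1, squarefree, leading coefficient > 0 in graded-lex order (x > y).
(a) deg p = 2. The shape is more complex than any degree-1 curve.
(b) Matching integer coefficients to the picture gives p.

x^2 - x*y - 2*x - 3*y - 2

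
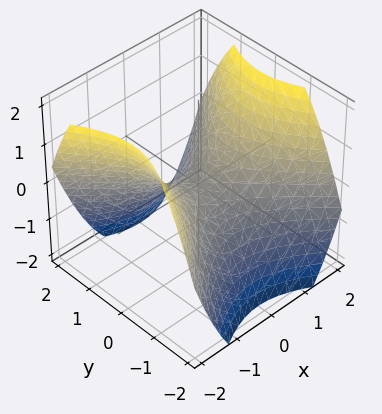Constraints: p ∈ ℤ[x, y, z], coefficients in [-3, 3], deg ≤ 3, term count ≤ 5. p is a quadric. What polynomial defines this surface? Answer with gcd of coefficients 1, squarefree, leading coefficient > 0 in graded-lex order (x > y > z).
(a) deg p = 2. A saddle surface; a quadric.
(b) Symmetries: mirror symmetry y ↦ −y ⇒ only even powers of y; mirror symmetry x ↦ −x ⇒ only even powers of x.
(c) Reading off the gridlines: one x-axis crossing is at x = 0; it crosses the y-axis at the gridline y = 0.
(d) These observations pin down the coefficients.

2*x^2 - 2*y^2 - 3*z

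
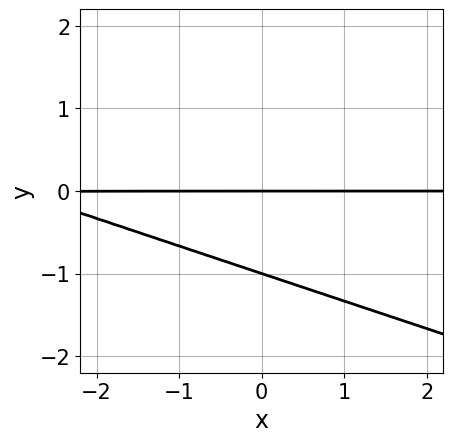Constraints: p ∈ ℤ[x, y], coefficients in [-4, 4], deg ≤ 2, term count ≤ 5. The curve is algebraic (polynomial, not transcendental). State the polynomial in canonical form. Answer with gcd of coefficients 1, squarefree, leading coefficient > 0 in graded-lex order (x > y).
Degree: no degree-1 curve has this shape, so deg p = 2.
Observable constraints: among the integer gridlines, it crosses the y-axis at y ∈ {-1, 0}; every point of the x-axis in the box is on the curve.
Matching integer coefficients to the picture gives p.

x*y + 3*y^2 + 3*y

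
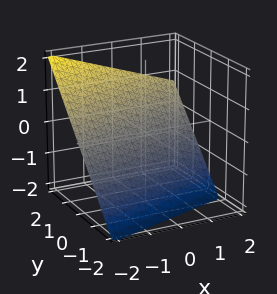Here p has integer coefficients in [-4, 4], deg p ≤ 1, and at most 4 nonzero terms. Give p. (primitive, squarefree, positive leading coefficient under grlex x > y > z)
x - 3*y + 3*z + 2

First, deg p = 1. The surface is flat (a plane).
Then, checking where it meets the axes: one x-axis crossing is at x = -2.
Finally, matching integer coefficients to the picture gives p.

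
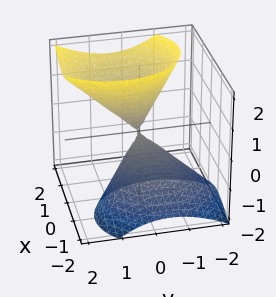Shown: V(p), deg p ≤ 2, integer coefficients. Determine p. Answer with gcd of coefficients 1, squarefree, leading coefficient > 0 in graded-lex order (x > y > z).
3*x^2 - 3*x*z + 2*y^2 - y*z - z^2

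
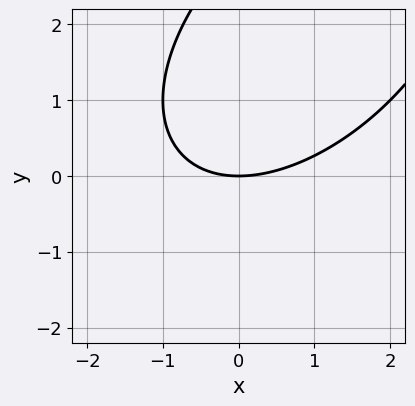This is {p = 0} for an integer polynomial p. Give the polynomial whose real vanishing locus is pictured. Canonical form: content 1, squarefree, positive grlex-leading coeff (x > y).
1. deg p = 2. No degree-1 curve has this shape.
2. Against the integer gridlines: it crosses the x-axis at the gridline x = 0; it crosses the y-axis at the gridline y = 0.
3. Matching integer coefficients to the picture gives p.

x^2 - x*y + y^2 - 3*y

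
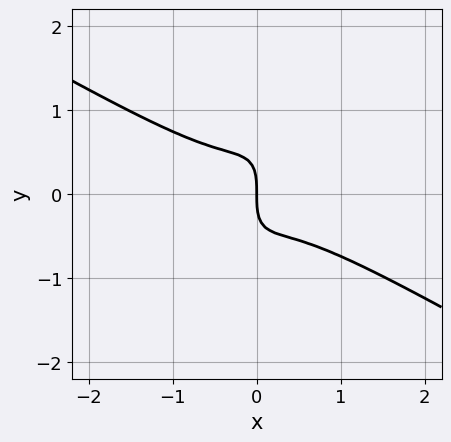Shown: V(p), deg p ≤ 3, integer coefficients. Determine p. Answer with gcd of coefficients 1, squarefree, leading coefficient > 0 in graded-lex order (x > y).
2*x^3 + 2*x^2*y - 2*x*y^2 + y^3 + x

First, the degree is 3 — the shape is more complex than any degree-2 curve.
Then, reading off the gridlines: it crosses the x-axis at the gridline x = 0; it crosses the y-axis at the gridline y = 0.
Finally, assembling these constraints gives the stated polynomial.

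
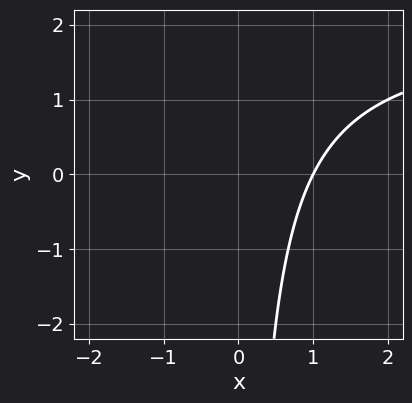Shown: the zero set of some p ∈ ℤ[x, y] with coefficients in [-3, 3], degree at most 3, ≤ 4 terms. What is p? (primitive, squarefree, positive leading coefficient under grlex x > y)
The degree is 2 — a generic line meets the curve in up to 2 points.
Observable constraints: one x-axis crossing is at x = 1; the curve avoids every integer y-axis point in the box.
Solving for integer coefficients yields p as stated.

x*y - 2*x + 2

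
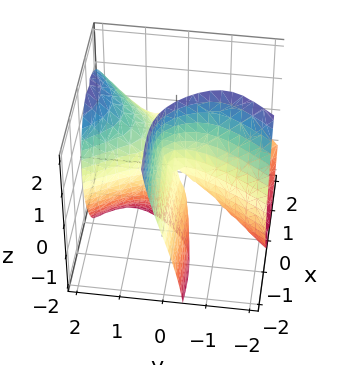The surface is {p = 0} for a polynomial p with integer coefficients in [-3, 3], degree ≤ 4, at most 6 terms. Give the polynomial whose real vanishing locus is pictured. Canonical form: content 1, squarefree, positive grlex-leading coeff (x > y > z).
2*x^2*y - y^3 + y*z^2 - 3*x*y + 2*x*z

(a) The degree is 3 — the shape is more complex than any degree-2 surface.
(b) From the visible intercepts: the visible z-axis segment lies entirely on the surface; one y-axis crossing is at y = 0; the visible x-axis segment lies entirely on the surface.
(c) Together with the visible shape, these determine p as stated.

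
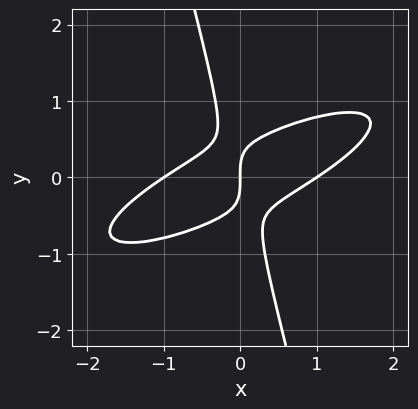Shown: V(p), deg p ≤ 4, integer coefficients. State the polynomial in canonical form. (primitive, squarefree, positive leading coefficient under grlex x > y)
(a) Degree: no degree-2 curve has this shape, so deg p = 3.
(b) From the axis intercepts and sections: among the integer gridlines, it crosses the x-axis at x ∈ {-1, 0, 1}; it meets the y-axis at y = 0 (among the integer gridlines).
(c) Together with the visible shape, these determine p as stated.

x^3 - 3*x^2*y + 3*x*y^2 + y^3 - x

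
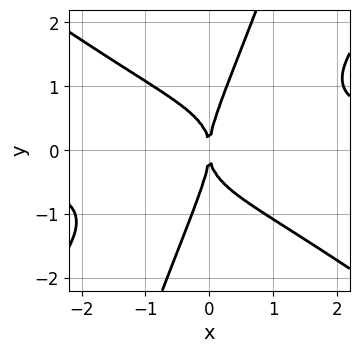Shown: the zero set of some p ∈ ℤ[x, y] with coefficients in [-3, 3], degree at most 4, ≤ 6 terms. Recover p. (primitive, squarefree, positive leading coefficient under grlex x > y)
2*x^3*y - 3*x*y^3 + y^4 - 3*x^2

Degree: a generic line meets the curve in up to 4 points, so deg p = 4.
Observable constraints: it meets the x-axis at x = 0 (among the integer gridlines); it crosses the y-axis at the gridline y = 0.
Solving for integer coefficients yields p as stated.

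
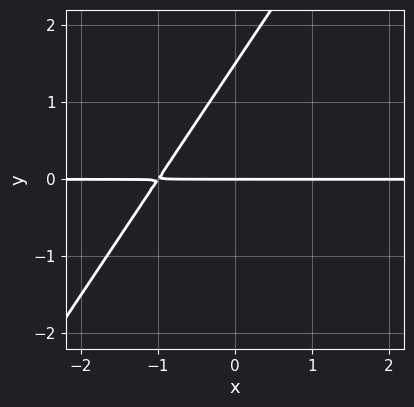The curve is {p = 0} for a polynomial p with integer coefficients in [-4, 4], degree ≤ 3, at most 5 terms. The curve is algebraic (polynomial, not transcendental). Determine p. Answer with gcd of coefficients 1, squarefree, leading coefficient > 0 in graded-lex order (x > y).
3*x*y - 2*y^2 + 3*y

1. The degree is 2 — no degree-1 curve has this shape.
2. Reading off the gridlines: every point of the x-axis in the box is on the curve; one y-axis crossing is at y = 0.
3. Assembling these constraints gives the stated polynomial.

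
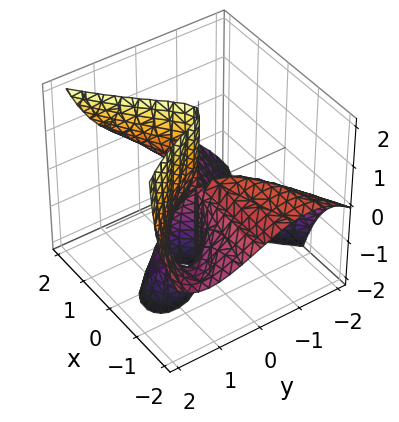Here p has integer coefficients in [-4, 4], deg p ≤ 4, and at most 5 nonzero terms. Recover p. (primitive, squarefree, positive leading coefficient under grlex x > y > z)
2*x^2*z - y^3 - 2*x*y - y*z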